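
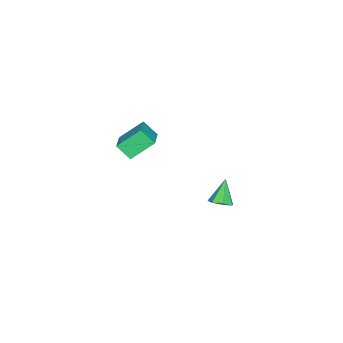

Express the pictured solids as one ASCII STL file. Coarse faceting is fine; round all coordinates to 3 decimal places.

solid 
facet normal 0.643 0.176 -0.745
outer loop
vertex 4.394 3.401 -1.414
vertex 4.01 3.567 -1.706
vertex 4.306 3.833 -1.388
endloop
endfacet
facet normal 0.432 0.034 0.901
outer loop
vertex 4.394 3.401 -1.414
vertex 4.306 3.833 -1.388
vertex 3.31 3.373 -0.894
endloop
endfacet
facet normal 0.642 0.177 -0.746
outer loop
vertex 4.306 3.833 -1.388
vertex 4.01 3.567 -1.706
vertex 3.995 4.065 -1.601
endloop
endfacet
facet normal 0.032 0.699 0.715
outer loop
vertex 4.306 3.833 -1.388
vertex 3.995 4.065 -1.601
vertex 3.31 3.373 -0.894
endloop
endfacet
facet normal 0.643 0.176 -0.745
outer loop
vertex 3.995 4.065 -1.601
vertex 4.01 3.567 -1.706
vertex 3.696 3.922 -1.893
endloop
endfacet
facet normal -0.580 0.787 0.209
outer loop
vertex 3.995 4.065 -1.601
vertex 3.696 3.922 -1.893
vertex 3.31 3.373 -0.894
endloop
endfacet
facet normal 0.643 0.177 -0.745
outer loop
vertex 3.696 3.922 -1.893
vertex 4.01 3.567 -1.706
vertex 3.633 3.511 -2.045
endloop
endfacet
facet normal -0.943 0.232 -0.237
outer loop
vertex 3.696 3.922 -1.893
vertex 3.633 3.511 -2.045
vertex 3.31 3.373 -0.894
endloop
endfacet
facet normal 0.643 0.177 -0.745
outer loop
vertex 3.633 3.511 -2.045
vertex 4.01 3.567 -1.706
vertex 3.855 3.142 -1.941
endloop
endfacet
facet normal -0.783 -0.552 -0.286
outer loop
vertex 3.633 3.511 -2.045
vertex 3.855 3.142 -1.941
vertex 3.31 3.373 -0.894
endloop
endfacet
facet normal 0.643 0.177 -0.745
outer loop
vertex 3.855 3.142 -1.941
vertex 4.01 3.567 -1.706
vertex 4.193 3.093 -1.661
endloop
endfacet
facet normal -0.222 -0.970 0.098
outer loop
vertex 3.855 3.142 -1.941
vertex 4.193 3.093 -1.661
vertex 3.31 3.373 -0.894
endloop
endfacet
facet normal 0.643 0.178 -0.745
outer loop
vertex 4.193 3.093 -1.661
vertex 4.01 3.567 -1.706
vertex 4.394 3.401 -1.414
endloop
endfacet
facet normal 0.319 -0.711 0.627
outer loop
vertex 4.193 3.093 -1.661
vertex 4.394 3.401 -1.414
vertex 3.31 3.373 -0.894
endloop
endfacet
facet normal -0.520 0.555 0.649
outer loop
vertex 0.912 -1.851 -2.182
vertex 1.704 -1.486 -1.859
vertex 0.858 -1.212 -2.771
endloop
endfacet
facet normal -0.851 -0.393 -0.348
outer loop
vertex 1.556 -1.954 -3.641
vertex 0.912 -1.851 -2.182
vertex 0.858 -1.212 -2.771
endloop
endfacet
facet normal -0.521 0.554 0.650
outer loop
vertex 0.858 -1.212 -2.771
vertex 1.704 -1.486 -1.859
vertex 1.65 -0.847 -2.447
endloop
endfacet
facet normal -0.062 0.734 -0.676
outer loop
vertex 1.65 -0.847 -2.447
vertex 1.556 -1.954 -3.641
vertex 0.858 -1.212 -2.771
endloop
endfacet
facet normal 0.063 -0.734 0.676
outer loop
vertex 0.912 -1.851 -2.182
vertex 2.402 -2.228 -2.729
vertex 1.704 -1.486 -1.859
endloop
endfacet
facet normal -0.851 -0.392 -0.348
outer loop
vertex 1.61 -2.593 -3.053
vertex 0.912 -1.851 -2.182
vertex 1.556 -1.954 -3.641
endloop
endfacet
facet normal 0.062 -0.735 0.676
outer loop
vertex 1.61 -2.593 -3.053
vertex 2.402 -2.228 -2.729
vertex 0.912 -1.851 -2.182
endloop
endfacet
facet normal 0.851 0.392 0.348
outer loop
vertex 1.704 -1.486 -1.859
vertex 2.402 -2.228 -2.729
vertex 1.65 -0.847 -2.447
endloop
endfacet
facet normal -0.063 0.734 -0.676
outer loop
vertex 2.348 -1.589 -3.318
vertex 1.556 -1.954 -3.641
vertex 1.65 -0.847 -2.447
endloop
endfacet
facet normal 0.851 0.393 0.348
outer loop
vertex 1.65 -0.847 -2.447
vertex 2.402 -2.228 -2.729
vertex 2.348 -1.589 -3.318
endloop
endfacet
facet normal 0.520 -0.554 -0.650
outer loop
vertex 2.348 -1.589 -3.318
vertex 1.61 -2.593 -3.053
vertex 1.556 -1.954 -3.641
endloop
endfacet
facet normal 0.521 -0.554 -0.649
outer loop
vertex 2.402 -2.228 -2.729
vertex 1.61 -2.593 -3.053
vertex 2.348 -1.589 -3.318
endloop
endfacet

endsolid


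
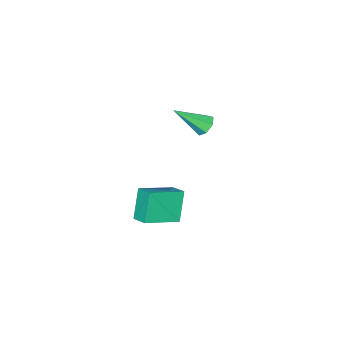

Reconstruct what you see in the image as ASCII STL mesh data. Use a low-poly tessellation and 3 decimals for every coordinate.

solid 
facet normal -0.460 -0.223 0.859
outer loop
vertex 4.487 0.435 0.709
vertex 2.853 1.066 -0.002
vertex 4.312 -0.352 0.411
endloop
endfacet
facet normal 0.864 -0.335 0.376
outer loop
vertex 5.067 0.014 -0.998
vertex 4.487 0.435 0.709
vertex 4.312 -0.352 0.411
endloop
endfacet
facet normal -0.460 -0.223 0.859
outer loop
vertex 4.312 -0.352 0.411
vertex 2.853 1.066 -0.002
vertex 2.679 0.278 -0.3
endloop
endfacet
facet normal -0.203 -0.916 -0.346
outer loop
vertex 2.679 0.278 -0.3
vertex 5.067 0.014 -0.998
vertex 4.312 -0.352 0.411
endloop
endfacet
facet normal 0.203 0.916 0.347
outer loop
vertex 4.487 0.435 0.709
vertex 3.608 1.432 -1.411
vertex 2.853 1.066 -0.002
endloop
endfacet
facet normal 0.865 -0.333 0.376
outer loop
vertex 5.241 0.802 -0.7
vertex 4.487 0.435 0.709
vertex 5.067 0.014 -0.998
endloop
endfacet
facet normal 0.202 0.916 0.347
outer loop
vertex 5.241 0.802 -0.7
vertex 3.608 1.432 -1.411
vertex 4.487 0.435 0.709
endloop
endfacet
facet normal -0.864 0.333 -0.377
outer loop
vertex 2.853 1.066 -0.002
vertex 3.608 1.432 -1.411
vertex 2.679 0.278 -0.3
endloop
endfacet
facet normal -0.203 -0.916 -0.347
outer loop
vertex 3.433 0.645 -1.709
vertex 5.067 0.014 -0.998
vertex 2.679 0.278 -0.3
endloop
endfacet
facet normal -0.864 0.334 -0.375
outer loop
vertex 2.679 0.278 -0.3
vertex 3.608 1.432 -1.411
vertex 3.433 0.645 -1.709
endloop
endfacet
facet normal 0.460 0.223 -0.859
outer loop
vertex 3.433 0.645 -1.709
vertex 5.241 0.802 -0.7
vertex 5.067 0.014 -0.998
endloop
endfacet
facet normal 0.460 0.223 -0.859
outer loop
vertex 3.608 1.432 -1.411
vertex 5.241 0.802 -0.7
vertex 3.433 0.645 -1.709
endloop
endfacet
facet normal -0.549 0.545 -0.634
outer loop
vertex -1.389 -1.123 0.098
vertex -1.84 -1.564 0.109
vertex -1.772 -1.061 0.483
endloop
endfacet
facet normal 0.592 0.643 0.486
outer loop
vertex -1.389 -1.123 0.098
vertex -1.772 -1.061 0.483
vertex -0.78 -2.616 1.331
endloop
endfacet
facet normal -0.549 0.545 -0.634
outer loop
vertex -1.772 -1.061 0.483
vertex -1.84 -1.564 0.109
vertex -2.206 -1.377 0.587
endloop
endfacet
facet normal -0.097 0.428 0.898
outer loop
vertex -1.772 -1.061 0.483
vertex -2.206 -1.377 0.587
vertex -0.78 -2.616 1.331
endloop
endfacet
facet normal -0.549 0.545 -0.634
outer loop
vertex -2.206 -1.377 0.587
vertex -1.84 -1.564 0.109
vertex -2.364 -1.834 0.331
endloop
endfacet
facet normal -0.597 -0.225 0.770
outer loop
vertex -2.206 -1.377 0.587
vertex -2.364 -1.834 0.331
vertex -0.78 -2.616 1.331
endloop
endfacet
facet normal -0.549 0.545 -0.634
outer loop
vertex -2.364 -1.834 0.331
vertex -1.84 -1.564 0.109
vertex -2.127 -2.087 -0.092
endloop
endfacet
facet normal -0.531 -0.825 0.196
outer loop
vertex -2.364 -1.834 0.331
vertex -2.127 -2.087 -0.092
vertex -0.78 -2.616 1.331
endloop
endfacet
facet normal -0.550 0.545 -0.633
outer loop
vertex -2.127 -2.087 -0.092
vertex -1.84 -1.564 0.109
vertex -1.674 -1.946 -0.364
endloop
endfacet
facet normal 0.052 -0.919 -0.391
outer loop
vertex -2.127 -2.087 -0.092
vertex -1.674 -1.946 -0.364
vertex -0.78 -2.616 1.331
endloop
endfacet
facet normal -0.549 0.545 -0.633
outer loop
vertex -1.674 -1.946 -0.364
vertex -1.84 -1.564 0.109
vertex -1.346 -1.517 -0.279
endloop
endfacet
facet normal 0.713 -0.436 -0.549
outer loop
vertex -1.674 -1.946 -0.364
vertex -1.346 -1.517 -0.279
vertex -0.78 -2.616 1.331
endloop
endfacet
facet normal -0.549 0.546 -0.633
outer loop
vertex -1.346 -1.517 -0.279
vertex -1.84 -1.564 0.109
vertex -1.389 -1.123 0.098
endloop
endfacet
facet normal 0.953 0.257 -0.160
outer loop
vertex -1.346 -1.517 -0.279
vertex -1.389 -1.123 0.098
vertex -0.78 -2.616 1.331
endloop
endfacet

endsolid


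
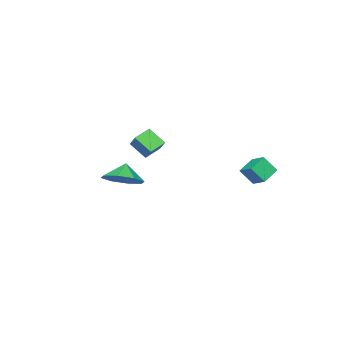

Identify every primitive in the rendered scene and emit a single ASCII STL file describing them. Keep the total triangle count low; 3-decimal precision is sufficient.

solid 
facet normal -0.363 0.498 -0.787
outer loop
vertex -1.759 3.095 -3.343
vertex -1.572 3.936 -2.897
vertex -0.792 3.112 -3.778
endloop
endfacet
facet normal -0.192 -0.867 -0.460
outer loop
vertex -0.408 2.584 -2.943
vertex -1.759 3.095 -3.343
vertex -0.792 3.112 -3.778
endloop
endfacet
facet normal -0.363 0.498 -0.787
outer loop
vertex -0.792 3.112 -3.778
vertex -1.572 3.936 -2.897
vertex -0.606 3.953 -3.332
endloop
endfacet
facet normal 0.912 0.016 -0.410
outer loop
vertex -0.606 3.953 -3.332
vertex -0.408 2.584 -2.943
vertex -0.792 3.112 -3.778
endloop
endfacet
facet normal -0.912 -0.015 0.410
outer loop
vertex -1.759 3.095 -3.343
vertex -1.188 3.408 -2.062
vertex -1.572 3.936 -2.897
endloop
endfacet
facet normal -0.192 -0.867 -0.460
outer loop
vertex -1.374 2.567 -2.508
vertex -1.759 3.095 -3.343
vertex -0.408 2.584 -2.943
endloop
endfacet
facet normal -0.912 -0.016 0.410
outer loop
vertex -1.374 2.567 -2.508
vertex -1.188 3.408 -2.062
vertex -1.759 3.095 -3.343
endloop
endfacet
facet normal 0.192 0.867 0.460
outer loop
vertex -1.572 3.936 -2.897
vertex -1.188 3.408 -2.062
vertex -0.606 3.953 -3.332
endloop
endfacet
facet normal 0.912 0.015 -0.411
outer loop
vertex -0.221 3.425 -2.497
vertex -0.408 2.584 -2.943
vertex -0.606 3.953 -3.332
endloop
endfacet
facet normal 0.192 0.867 0.460
outer loop
vertex -0.606 3.953 -3.332
vertex -1.188 3.408 -2.062
vertex -0.221 3.425 -2.497
endloop
endfacet
facet normal 0.363 -0.498 0.787
outer loop
vertex -0.221 3.425 -2.497
vertex -1.374 2.567 -2.508
vertex -0.408 2.584 -2.943
endloop
endfacet
facet normal 0.363 -0.498 0.788
outer loop
vertex -1.188 3.408 -2.062
vertex -1.374 2.567 -2.508
vertex -0.221 3.425 -2.497
endloop
endfacet
facet normal 0.526 0.256 -0.811
outer loop
vertex 3.946 -1.269 -2.947
vertex 3.161 -1.658 -3.578
vertex 3.378 -0.698 -3.135
endloop
endfacet
facet normal -0.005 0.308 0.951
outer loop
vertex 3.946 -1.269 -2.947
vertex 3.378 -0.698 -3.135
vertex 2.619 -1.922 -2.742
endloop
endfacet
facet normal 0.525 0.256 -0.812
outer loop
vertex 3.378 -0.698 -3.135
vertex 3.161 -1.658 -3.578
vertex 2.683 -0.69 -3.582
endloop
endfacet
facet normal -0.459 0.517 0.723
outer loop
vertex 3.378 -0.698 -3.135
vertex 2.683 -0.69 -3.582
vertex 2.619 -1.922 -2.742
endloop
endfacet
facet normal 0.525 0.256 -0.811
outer loop
vertex 2.683 -0.69 -3.582
vertex 3.161 -1.658 -3.578
vertex 2.268 -1.249 -4.027
endloop
endfacet
facet normal -0.859 0.318 0.401
outer loop
vertex 2.683 -0.69 -3.582
vertex 2.268 -1.249 -4.027
vertex 2.619 -1.922 -2.742
endloop
endfacet
facet normal 0.525 0.256 -0.812
outer loop
vertex 2.268 -1.249 -4.027
vertex 3.161 -1.658 -3.578
vertex 2.376 -2.048 -4.209
endloop
endfacet
facet normal -0.970 -0.171 0.175
outer loop
vertex 2.268 -1.249 -4.027
vertex 2.376 -2.048 -4.209
vertex 2.619 -1.922 -2.742
endloop
endfacet
facet normal 0.526 0.255 -0.812
outer loop
vertex 2.376 -2.048 -4.209
vertex 3.161 -1.658 -3.578
vertex 2.943 -2.619 -4.021
endloop
endfacet
facet normal -0.727 -0.663 0.177
outer loop
vertex 2.376 -2.048 -4.209
vertex 2.943 -2.619 -4.021
vertex 2.619 -1.922 -2.742
endloop
endfacet
facet normal 0.525 0.255 -0.812
outer loop
vertex 2.943 -2.619 -4.021
vertex 3.161 -1.658 -3.578
vertex 3.638 -2.627 -3.574
endloop
endfacet
facet normal -0.272 -0.872 0.407
outer loop
vertex 2.943 -2.619 -4.021
vertex 3.638 -2.627 -3.574
vertex 2.619 -1.922 -2.742
endloop
endfacet
facet normal 0.526 0.255 -0.811
outer loop
vertex 3.638 -2.627 -3.574
vertex 3.161 -1.658 -3.578
vertex 4.053 -2.068 -3.129
endloop
endfacet
facet normal 0.128 -0.674 0.728
outer loop
vertex 3.638 -2.627 -3.574
vertex 4.053 -2.068 -3.129
vertex 2.619 -1.922 -2.742
endloop
endfacet
facet normal 0.526 0.255 -0.811
outer loop
vertex 4.053 -2.068 -3.129
vertex 3.161 -1.658 -3.578
vertex 3.946 -1.269 -2.947
endloop
endfacet
facet normal 0.238 -0.185 0.953
outer loop
vertex 4.053 -2.068 -3.129
vertex 3.946 -1.269 -2.947
vertex 2.619 -1.922 -2.742
endloop
endfacet
facet normal -0.899 0.168 0.405
outer loop
vertex -0.33 -3.072 -1.642
vertex -0.514 -2.198 -2.412
vertex -0.838 -3.879 -2.435
endloop
endfacet
facet normal 0.156 -0.741 0.654
outer loop
vertex 0.034 -4.042 -2.828
vertex -0.33 -3.072 -1.642
vertex -0.838 -3.879 -2.435
endloop
endfacet
facet normal -0.899 0.168 0.405
outer loop
vertex -0.838 -3.879 -2.435
vertex -0.514 -2.198 -2.412
vertex -1.022 -3.004 -3.206
endloop
endfacet
facet normal -0.410 -0.650 -0.640
outer loop
vertex -1.022 -3.004 -3.206
vertex 0.034 -4.042 -2.828
vertex -0.838 -3.879 -2.435
endloop
endfacet
facet normal 0.410 0.650 0.640
outer loop
vertex -0.33 -3.072 -1.642
vertex 0.358 -2.361 -2.805
vertex -0.514 -2.198 -2.412
endloop
endfacet
facet normal 0.154 -0.741 0.653
outer loop
vertex 0.542 -3.236 -2.034
vertex -0.33 -3.072 -1.642
vertex 0.034 -4.042 -2.828
endloop
endfacet
facet normal 0.410 0.650 0.640
outer loop
vertex 0.542 -3.236 -2.034
vertex 0.358 -2.361 -2.805
vertex -0.33 -3.072 -1.642
endloop
endfacet
facet normal -0.156 0.741 -0.653
outer loop
vertex -0.514 -2.198 -2.412
vertex 0.358 -2.361 -2.805
vertex -1.022 -3.004 -3.206
endloop
endfacet
facet normal -0.410 -0.650 -0.640
outer loop
vertex -0.15 -3.168 -3.598
vertex 0.034 -4.042 -2.828
vertex -1.022 -3.004 -3.206
endloop
endfacet
facet normal -0.155 0.740 -0.654
outer loop
vertex -1.022 -3.004 -3.206
vertex 0.358 -2.361 -2.805
vertex -0.15 -3.168 -3.598
endloop
endfacet
facet normal 0.899 -0.168 -0.405
outer loop
vertex -0.15 -3.168 -3.598
vertex 0.542 -3.236 -2.034
vertex 0.034 -4.042 -2.828
endloop
endfacet
facet normal 0.899 -0.168 -0.405
outer loop
vertex 0.358 -2.361 -2.805
vertex 0.542 -3.236 -2.034
vertex -0.15 -3.168 -3.598
endloop
endfacet

endsolid


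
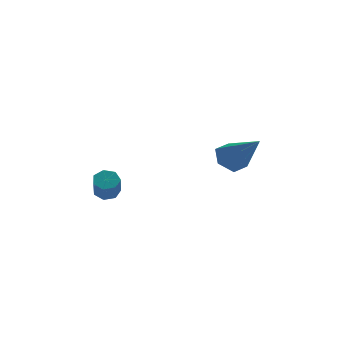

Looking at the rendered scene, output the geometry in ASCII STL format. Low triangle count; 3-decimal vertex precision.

solid 
facet normal -0.553 0.503 -0.664
outer loop
vertex 1.753 2.04 0.586
vertex 1.126 1.98 1.063
vertex 1.613 2.599 1.126
endloop
endfacet
facet normal 0.946 0.314 -0.080
outer loop
vertex 1.753 2.04 0.586
vertex 1.613 2.599 1.126
vertex 2.274 0.94 2.437
endloop
endfacet
facet normal -0.553 0.503 -0.664
outer loop
vertex 1.613 2.599 1.126
vertex 1.126 1.98 1.063
vertex 0.986 2.539 1.603
endloop
endfacet
facet normal 0.414 0.660 0.627
outer loop
vertex 1.613 2.599 1.126
vertex 0.986 2.539 1.603
vertex 2.274 0.94 2.437
endloop
endfacet
facet normal -0.555 0.502 -0.664
outer loop
vertex 0.986 2.539 1.603
vertex 1.126 1.98 1.063
vertex 0.5 1.919 1.54
endloop
endfacet
facet normal -0.359 0.188 0.914
outer loop
vertex 0.986 2.539 1.603
vertex 0.5 1.919 1.54
vertex 2.274 0.94 2.437
endloop
endfacet
facet normal -0.555 0.502 -0.664
outer loop
vertex 0.5 1.919 1.54
vertex 1.126 1.98 1.063
vertex 0.64 1.36 1.0
endloop
endfacet
facet normal -0.598 -0.629 0.496
outer loop
vertex 0.5 1.919 1.54
vertex 0.64 1.36 1.0
vertex 2.274 0.94 2.437
endloop
endfacet
facet normal -0.554 0.502 -0.664
outer loop
vertex 0.64 1.36 1.0
vertex 1.126 1.98 1.063
vertex 1.267 1.421 0.523
endloop
endfacet
facet normal -0.065 -0.975 -0.211
outer loop
vertex 0.64 1.36 1.0
vertex 1.267 1.421 0.523
vertex 2.274 0.94 2.437
endloop
endfacet
facet normal -0.554 0.502 -0.664
outer loop
vertex 1.267 1.421 0.523
vertex 1.126 1.98 1.063
vertex 1.753 2.04 0.586
endloop
endfacet
facet normal 0.706 -0.504 -0.498
outer loop
vertex 1.267 1.421 0.523
vertex 1.753 2.04 0.586
vertex 2.274 0.94 2.437
endloop
endfacet
facet normal -0.067 0.612 -0.788
outer loop
vertex -3.476 2.208 -0.591
vertex -3.789 1.829 -0.859
vertex -3.956 2.244 -0.522
endloop
endfacet
facet normal 0.145 0.788 0.599
outer loop
vertex -3.476 2.208 -0.591
vertex -3.956 2.244 -0.522
vertex -3.399 1.511 0.307
endloop
endfacet
facet normal 0.144 0.787 0.600
outer loop
vertex -3.399 1.511 0.307
vertex -3.956 2.244 -0.522
vertex -3.879 1.546 0.376
endloop
endfacet
facet normal 0.069 -0.612 0.788
outer loop
vertex -3.399 1.511 0.307
vertex -3.879 1.546 0.376
vertex -3.711 1.131 0.039
endloop
endfacet
facet normal -0.068 0.612 -0.788
outer loop
vertex -3.956 2.244 -0.522
vertex -3.789 1.829 -0.859
vertex -4.31 1.967 -0.707
endloop
endfacet
facet normal -0.682 0.548 0.484
outer loop
vertex -3.956 2.244 -0.522
vertex -4.31 1.967 -0.707
vertex -3.879 1.546 0.376
endloop
endfacet
facet normal -0.683 0.547 0.484
outer loop
vertex -3.879 1.546 0.376
vertex -4.31 1.967 -0.707
vertex -4.232 1.269 0.191
endloop
endfacet
facet normal 0.068 -0.612 0.788
outer loop
vertex -3.879 1.546 0.376
vertex -4.232 1.269 0.191
vertex -3.711 1.131 0.039
endloop
endfacet
facet normal -0.068 0.612 -0.788
outer loop
vertex -4.31 1.967 -0.707
vertex -3.789 1.829 -0.859
vertex -4.271 1.586 -1.006
endloop
endfacet
facet normal -0.994 -0.105 0.005
outer loop
vertex -4.31 1.967 -0.707
vertex -4.271 1.586 -1.006
vertex -4.232 1.269 0.191
endloop
endfacet
facet normal -0.995 -0.103 0.005
outer loop
vertex -4.232 1.269 0.191
vertex -4.271 1.586 -1.006
vertex -4.194 0.888 -0.108
endloop
endfacet
facet normal 0.068 -0.612 0.788
outer loop
vertex -4.232 1.269 0.191
vertex -4.194 0.888 -0.108
vertex -3.711 1.131 0.039
endloop
endfacet
facet normal -0.069 0.612 -0.788
outer loop
vertex -4.271 1.586 -1.006
vertex -3.789 1.829 -0.859
vertex -3.869 1.388 -1.195
endloop
endfacet
facet normal -0.559 -0.677 -0.479
outer loop
vertex -4.271 1.586 -1.006
vertex -3.869 1.388 -1.195
vertex -4.194 0.888 -0.108
endloop
endfacet
facet normal -0.558 -0.678 -0.479
outer loop
vertex -4.194 0.888 -0.108
vertex -3.869 1.388 -1.195
vertex -3.792 0.69 -0.296
endloop
endfacet
facet normal 0.068 -0.611 0.788
outer loop
vertex -4.194 0.888 -0.108
vertex -3.792 0.69 -0.296
vertex -3.711 1.131 0.039
endloop
endfacet
facet normal -0.067 0.612 -0.788
outer loop
vertex -3.869 1.388 -1.195
vertex -3.789 1.829 -0.859
vertex -3.407 1.522 -1.13
endloop
endfacet
facet normal 0.299 -0.741 -0.601
outer loop
vertex -3.869 1.388 -1.195
vertex -3.407 1.522 -1.13
vertex -3.792 0.69 -0.296
endloop
endfacet
facet normal 0.298 -0.741 -0.602
outer loop
vertex -3.792 0.69 -0.296
vertex -3.407 1.522 -1.13
vertex -3.329 0.824 -0.232
endloop
endfacet
facet normal 0.068 -0.611 0.788
outer loop
vertex -3.792 0.69 -0.296
vertex -3.329 0.824 -0.232
vertex -3.711 1.131 0.039
endloop
endfacet
facet normal -0.068 0.611 -0.788
outer loop
vertex -3.407 1.522 -1.13
vertex -3.789 1.829 -0.859
vertex -3.232 1.887 -0.862
endloop
endfacet
facet normal 0.930 -0.246 -0.272
outer loop
vertex -3.407 1.522 -1.13
vertex -3.232 1.887 -0.862
vertex -3.329 0.824 -0.232
endloop
endfacet
facet normal 0.930 -0.246 -0.272
outer loop
vertex -3.329 0.824 -0.232
vertex -3.232 1.887 -0.862
vertex -3.154 1.189 0.037
endloop
endfacet
facet normal 0.067 -0.612 0.788
outer loop
vertex -3.329 0.824 -0.232
vertex -3.154 1.189 0.037
vertex -3.711 1.131 0.039
endloop
endfacet
facet normal -0.068 0.613 -0.787
outer loop
vertex -3.232 1.887 -0.862
vertex -3.789 1.829 -0.859
vertex -3.476 2.208 -0.591
endloop
endfacet
facet normal 0.862 0.434 0.262
outer loop
vertex -3.232 1.887 -0.862
vertex -3.476 2.208 -0.591
vertex -3.154 1.189 0.037
endloop
endfacet
facet normal 0.861 0.434 0.263
outer loop
vertex -3.154 1.189 0.037
vertex -3.476 2.208 -0.591
vertex -3.399 1.511 0.307
endloop
endfacet
facet normal 0.066 -0.611 0.789
outer loop
vertex -3.154 1.189 0.037
vertex -3.399 1.511 0.307
vertex -3.711 1.131 0.039
endloop
endfacet

endsolid


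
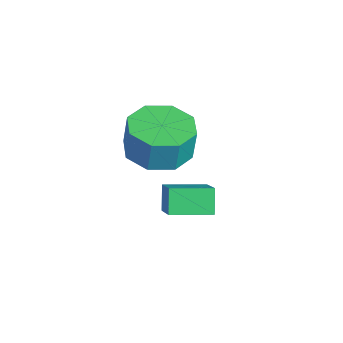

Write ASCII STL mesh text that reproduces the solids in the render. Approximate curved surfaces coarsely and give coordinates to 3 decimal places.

solid 
facet normal -0.591 0.239 0.771
outer loop
vertex 1.207 -4.415 -1.123
vertex 1.513 -3.261 -1.247
vertex 0.25 -4.246 -1.909
endloop
endfacet
facet normal -0.254 -0.962 0.103
outer loop
vertex 0.727 -4.439 -2.533
vertex 1.207 -4.415 -1.123
vertex 0.25 -4.246 -1.909
endloop
endfacet
facet normal -0.590 0.238 0.771
outer loop
vertex 0.25 -4.246 -1.909
vertex 1.513 -3.261 -1.247
vertex 0.555 -3.092 -2.032
endloop
endfacet
facet normal -0.766 0.136 -0.628
outer loop
vertex 0.555 -3.092 -2.032
vertex 0.727 -4.439 -2.533
vertex 0.25 -4.246 -1.909
endloop
endfacet
facet normal 0.766 -0.136 0.628
outer loop
vertex 1.207 -4.415 -1.123
vertex 1.99 -3.454 -1.871
vertex 1.513 -3.261 -1.247
endloop
endfacet
facet normal -0.254 -0.962 0.103
outer loop
vertex 1.685 -4.608 -1.748
vertex 1.207 -4.415 -1.123
vertex 0.727 -4.439 -2.533
endloop
endfacet
facet normal 0.766 -0.136 0.628
outer loop
vertex 1.685 -4.608 -1.748
vertex 1.99 -3.454 -1.871
vertex 1.207 -4.415 -1.123
endloop
endfacet
facet normal 0.254 0.962 -0.103
outer loop
vertex 1.513 -3.261 -1.247
vertex 1.99 -3.454 -1.871
vertex 0.555 -3.092 -2.032
endloop
endfacet
facet normal -0.766 0.136 -0.628
outer loop
vertex 1.033 -3.285 -2.657
vertex 0.727 -4.439 -2.533
vertex 0.555 -3.092 -2.032
endloop
endfacet
facet normal 0.254 0.962 -0.103
outer loop
vertex 0.555 -3.092 -2.032
vertex 1.99 -3.454 -1.871
vertex 1.033 -3.285 -2.657
endloop
endfacet
facet normal 0.590 -0.239 -0.771
outer loop
vertex 1.033 -3.285 -2.657
vertex 1.685 -4.608 -1.748
vertex 0.727 -4.439 -2.533
endloop
endfacet
facet normal 0.591 -0.238 -0.771
outer loop
vertex 1.99 -3.454 -1.871
vertex 1.685 -4.608 -1.748
vertex 1.033 -3.285 -2.657
endloop
endfacet
facet normal -0.069 -0.087 -0.994
outer loop
vertex -0.529 -3.577 -2.196
vertex -1.507 -3.707 -2.117
vertex -0.912 -2.924 -2.227
endloop
endfacet
facet normal 0.860 0.500 -0.103
outer loop
vertex -0.529 -3.577 -2.196
vertex -0.912 -2.924 -2.227
vertex -0.455 -3.482 -1.122
endloop
endfacet
facet normal 0.860 0.499 -0.104
outer loop
vertex -0.455 -3.482 -1.122
vertex -0.912 -2.924 -2.227
vertex -0.838 -2.829 -1.154
endloop
endfacet
facet normal 0.068 0.089 0.994
outer loop
vertex -0.455 -3.482 -1.122
vertex -0.838 -2.829 -1.154
vertex -1.433 -3.613 -1.043
endloop
endfacet
facet normal -0.068 -0.088 -0.994
outer loop
vertex -0.912 -2.924 -2.227
vertex -1.507 -3.707 -2.117
vertex -1.644 -2.73 -2.194
endloop
endfacet
facet normal 0.251 0.963 -0.103
outer loop
vertex -0.912 -2.924 -2.227
vertex -1.644 -2.73 -2.194
vertex -0.838 -2.829 -1.154
endloop
endfacet
facet normal 0.250 0.963 -0.102
outer loop
vertex -0.838 -2.829 -1.154
vertex -1.644 -2.73 -2.194
vertex -1.57 -2.635 -1.12
endloop
endfacet
facet normal 0.069 0.088 0.994
outer loop
vertex -0.838 -2.829 -1.154
vertex -1.57 -2.635 -1.12
vertex -1.433 -3.613 -1.043
endloop
endfacet
facet normal -0.069 -0.088 -0.994
outer loop
vertex -1.644 -2.73 -2.194
vertex -1.507 -3.707 -2.117
vertex -2.296 -3.109 -2.115
endloop
endfacet
facet normal -0.506 0.862 -0.041
outer loop
vertex -1.644 -2.73 -2.194
vertex -2.296 -3.109 -2.115
vertex -1.57 -2.635 -1.12
endloop
endfacet
facet normal -0.506 0.861 -0.041
outer loop
vertex -1.57 -2.635 -1.12
vertex -2.296 -3.109 -2.115
vertex -2.221 -3.014 -1.042
endloop
endfacet
facet normal 0.068 0.088 0.994
outer loop
vertex -1.57 -2.635 -1.12
vertex -2.221 -3.014 -1.042
vertex -1.433 -3.613 -1.043
endloop
endfacet
facet normal -0.069 -0.087 -0.994
outer loop
vertex -2.296 -3.109 -2.115
vertex -1.507 -3.707 -2.117
vertex -2.485 -3.838 -2.038
endloop
endfacet
facet normal -0.966 0.255 0.045
outer loop
vertex -2.296 -3.109 -2.115
vertex -2.485 -3.838 -2.038
vertex -2.221 -3.014 -1.042
endloop
endfacet
facet normal -0.966 0.256 0.044
outer loop
vertex -2.221 -3.014 -1.042
vertex -2.485 -3.838 -2.038
vertex -2.411 -3.743 -0.964
endloop
endfacet
facet normal 0.069 0.088 0.994
outer loop
vertex -2.221 -3.014 -1.042
vertex -2.411 -3.743 -0.964
vertex -1.433 -3.613 -1.043
endloop
endfacet
facet normal -0.068 -0.089 -0.994
outer loop
vertex -2.485 -3.838 -2.038
vertex -1.507 -3.707 -2.117
vertex -2.102 -4.491 -2.006
endloop
endfacet
facet normal -0.860 -0.499 0.103
outer loop
vertex -2.485 -3.838 -2.038
vertex -2.102 -4.491 -2.006
vertex -2.411 -3.743 -0.964
endloop
endfacet
facet normal -0.860 -0.500 0.104
outer loop
vertex -2.411 -3.743 -0.964
vertex -2.102 -4.491 -2.006
vertex -2.028 -4.396 -0.933
endloop
endfacet
facet normal 0.069 0.087 0.994
outer loop
vertex -2.411 -3.743 -0.964
vertex -2.028 -4.396 -0.933
vertex -1.433 -3.613 -1.043
endloop
endfacet
facet normal -0.069 -0.088 -0.994
outer loop
vertex -2.102 -4.491 -2.006
vertex -1.507 -3.707 -2.117
vertex -1.37 -4.685 -2.04
endloop
endfacet
facet normal -0.250 -0.963 0.103
outer loop
vertex -2.102 -4.491 -2.006
vertex -1.37 -4.685 -2.04
vertex -2.028 -4.396 -0.933
endloop
endfacet
facet normal -0.251 -0.963 0.102
outer loop
vertex -2.028 -4.396 -0.933
vertex -1.37 -4.685 -2.04
vertex -1.296 -4.59 -0.966
endloop
endfacet
facet normal 0.068 0.088 0.994
outer loop
vertex -2.028 -4.396 -0.933
vertex -1.296 -4.59 -0.966
vertex -1.433 -3.613 -1.043
endloop
endfacet
facet normal -0.068 -0.088 -0.994
outer loop
vertex -1.37 -4.685 -2.04
vertex -1.507 -3.707 -2.117
vertex -0.719 -4.306 -2.118
endloop
endfacet
facet normal 0.506 -0.861 0.041
outer loop
vertex -1.37 -4.685 -2.04
vertex -0.719 -4.306 -2.118
vertex -1.296 -4.59 -0.966
endloop
endfacet
facet normal 0.506 -0.862 0.041
outer loop
vertex -1.296 -4.59 -0.966
vertex -0.719 -4.306 -2.118
vertex -0.644 -4.211 -1.045
endloop
endfacet
facet normal 0.069 0.088 0.994
outer loop
vertex -1.296 -4.59 -0.966
vertex -0.644 -4.211 -1.045
vertex -1.433 -3.613 -1.043
endloop
endfacet
facet normal -0.069 -0.088 -0.994
outer loop
vertex -0.719 -4.306 -2.118
vertex -1.507 -3.707 -2.117
vertex -0.529 -3.577 -2.196
endloop
endfacet
facet normal 0.966 -0.256 -0.045
outer loop
vertex -0.719 -4.306 -2.118
vertex -0.529 -3.577 -2.196
vertex -0.644 -4.211 -1.045
endloop
endfacet
facet normal 0.966 -0.255 -0.044
outer loop
vertex -0.644 -4.211 -1.045
vertex -0.529 -3.577 -2.196
vertex -0.455 -3.482 -1.122
endloop
endfacet
facet normal 0.069 0.087 0.994
outer loop
vertex -0.644 -4.211 -1.045
vertex -0.455 -3.482 -1.122
vertex -1.433 -3.613 -1.043
endloop
endfacet

endsolid


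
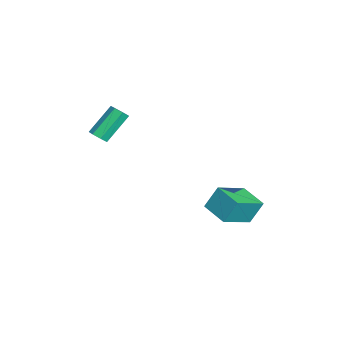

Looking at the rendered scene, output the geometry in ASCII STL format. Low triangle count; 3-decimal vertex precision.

solid 
facet normal -0.848 -0.502 0.173
outer loop
vertex -0.422 1.123 1.405
vertex -1.408 2.483 0.516
vertex -0.279 0.496 0.287
endloop
endfacet
facet normal 0.518 -0.716 0.468
outer loop
vertex 0.908 1.197 0.044
vertex -0.422 1.123 1.405
vertex -0.279 0.496 0.287
endloop
endfacet
facet normal -0.848 -0.502 0.173
outer loop
vertex -0.279 0.496 0.287
vertex -1.408 2.483 0.516
vertex -1.265 1.855 -0.602
endloop
endfacet
facet normal 0.110 -0.487 -0.866
outer loop
vertex -1.265 1.855 -0.602
vertex 0.908 1.197 0.044
vertex -0.279 0.496 0.287
endloop
endfacet
facet normal -0.110 0.487 0.867
outer loop
vertex -0.422 1.123 1.405
vertex -0.221 3.184 0.273
vertex -1.408 2.483 0.516
endloop
endfacet
facet normal 0.519 -0.715 0.468
outer loop
vertex 0.765 1.825 1.162
vertex -0.422 1.123 1.405
vertex 0.908 1.197 0.044
endloop
endfacet
facet normal -0.110 0.487 0.867
outer loop
vertex 0.765 1.825 1.162
vertex -0.221 3.184 0.273
vertex -0.422 1.123 1.405
endloop
endfacet
facet normal -0.518 0.716 -0.468
outer loop
vertex -1.408 2.483 0.516
vertex -0.221 3.184 0.273
vertex -1.265 1.855 -0.602
endloop
endfacet
facet normal 0.110 -0.487 -0.867
outer loop
vertex -0.078 2.557 -0.845
vertex 0.908 1.197 0.044
vertex -1.265 1.855 -0.602
endloop
endfacet
facet normal -0.519 0.716 -0.468
outer loop
vertex -1.265 1.855 -0.602
vertex -0.221 3.184 0.273
vertex -0.078 2.557 -0.845
endloop
endfacet
facet normal 0.848 0.501 -0.173
outer loop
vertex -0.078 2.557 -0.845
vertex 0.765 1.825 1.162
vertex 0.908 1.197 0.044
endloop
endfacet
facet normal 0.848 0.502 -0.173
outer loop
vertex -0.221 3.184 0.273
vertex 0.765 1.825 1.162
vertex -0.078 2.557 -0.845
endloop
endfacet
facet normal 0.382 -0.611 -0.694
outer loop
vertex -2.903 -4.26 3.752
vertex -3.144 -3.988 3.38
vertex -2.669 -3.916 3.578
endloop
endfacet
facet normal 0.765 -0.212 0.608
outer loop
vertex -2.903 -4.26 3.752
vertex -2.669 -3.916 3.578
vertex -3.575 -3.184 4.972
endloop
endfacet
facet normal 0.765 -0.212 0.608
outer loop
vertex -3.575 -3.184 4.972
vertex -2.669 -3.916 3.578
vertex -3.341 -2.84 4.798
endloop
endfacet
facet normal -0.382 0.611 0.694
outer loop
vertex -3.575 -3.184 4.972
vertex -3.341 -2.84 4.798
vertex -3.816 -2.912 4.6
endloop
endfacet
facet normal 0.382 -0.611 -0.694
outer loop
vertex -2.669 -3.916 3.578
vertex -3.144 -3.988 3.38
vertex -2.792 -3.626 3.255
endloop
endfacet
facet normal 0.883 0.462 0.079
outer loop
vertex -2.669 -3.916 3.578
vertex -2.792 -3.626 3.255
vertex -3.341 -2.84 4.798
endloop
endfacet
facet normal 0.883 0.462 0.079
outer loop
vertex -3.341 -2.84 4.798
vertex -2.792 -3.626 3.255
vertex -3.464 -2.55 4.475
endloop
endfacet
facet normal -0.382 0.611 0.694
outer loop
vertex -3.341 -2.84 4.798
vertex -3.464 -2.55 4.475
vertex -3.816 -2.912 4.6
endloop
endfacet
facet normal 0.382 -0.611 -0.693
outer loop
vertex -2.792 -3.626 3.255
vertex -3.144 -3.988 3.38
vertex -3.18 -3.609 3.026
endloop
endfacet
facet normal 0.337 0.790 -0.512
outer loop
vertex -2.792 -3.626 3.255
vertex -3.18 -3.609 3.026
vertex -3.464 -2.55 4.475
endloop
endfacet
facet normal 0.337 0.790 -0.512
outer loop
vertex -3.464 -2.55 4.475
vertex -3.18 -3.609 3.026
vertex -3.852 -2.533 4.246
endloop
endfacet
facet normal -0.382 0.611 0.693
outer loop
vertex -3.464 -2.55 4.475
vertex -3.852 -2.533 4.246
vertex -3.816 -2.912 4.6
endloop
endfacet
facet normal 0.382 -0.611 -0.693
outer loop
vertex -3.18 -3.609 3.026
vertex -3.144 -3.988 3.38
vertex -3.542 -3.877 3.063
endloop
endfacet
facet normal -0.461 0.524 -0.716
outer loop
vertex -3.18 -3.609 3.026
vertex -3.542 -3.877 3.063
vertex -3.852 -2.533 4.246
endloop
endfacet
facet normal -0.462 0.524 -0.716
outer loop
vertex -3.852 -2.533 4.246
vertex -3.542 -3.877 3.063
vertex -4.213 -2.801 4.283
endloop
endfacet
facet normal -0.383 0.611 0.693
outer loop
vertex -3.852 -2.533 4.246
vertex -4.213 -2.801 4.283
vertex -3.816 -2.912 4.6
endloop
endfacet
facet normal 0.382 -0.612 -0.693
outer loop
vertex -3.542 -3.877 3.063
vertex -3.144 -3.988 3.38
vertex -3.603 -4.229 3.34
endloop
endfacet
facet normal -0.915 -0.140 -0.379
outer loop
vertex -3.542 -3.877 3.063
vertex -3.603 -4.229 3.34
vertex -4.213 -2.801 4.283
endloop
endfacet
facet normal -0.914 -0.138 -0.382
outer loop
vertex -4.213 -2.801 4.283
vertex -3.603 -4.229 3.34
vertex -4.275 -3.153 4.559
endloop
endfacet
facet normal -0.383 0.611 0.693
outer loop
vertex -4.213 -2.801 4.283
vertex -4.275 -3.153 4.559
vertex -3.816 -2.912 4.6
endloop
endfacet
facet normal 0.381 -0.611 -0.694
outer loop
vertex -3.603 -4.229 3.34
vertex -3.144 -3.988 3.38
vertex -3.319 -4.399 3.646
endloop
endfacet
facet normal -0.676 -0.696 0.241
outer loop
vertex -3.603 -4.229 3.34
vertex -3.319 -4.399 3.646
vertex -4.275 -3.153 4.559
endloop
endfacet
facet normal -0.677 -0.696 0.241
outer loop
vertex -4.275 -3.153 4.559
vertex -3.319 -4.399 3.646
vertex -3.991 -3.323 4.866
endloop
endfacet
facet normal -0.383 0.611 0.693
outer loop
vertex -4.275 -3.153 4.559
vertex -3.991 -3.323 4.866
vertex -3.816 -2.912 4.6
endloop
endfacet
facet normal 0.381 -0.611 -0.694
outer loop
vertex -3.319 -4.399 3.646
vertex -3.144 -3.988 3.38
vertex -2.903 -4.26 3.752
endloop
endfacet
facet normal 0.070 -0.729 0.681
outer loop
vertex -3.319 -4.399 3.646
vertex -2.903 -4.26 3.752
vertex -3.991 -3.323 4.866
endloop
endfacet
facet normal 0.070 -0.729 0.681
outer loop
vertex -3.991 -3.323 4.866
vertex -2.903 -4.26 3.752
vertex -3.575 -3.184 4.972
endloop
endfacet
facet normal -0.381 0.611 0.694
outer loop
vertex -3.991 -3.323 4.866
vertex -3.575 -3.184 4.972
vertex -3.816 -2.912 4.6
endloop
endfacet

endsolid


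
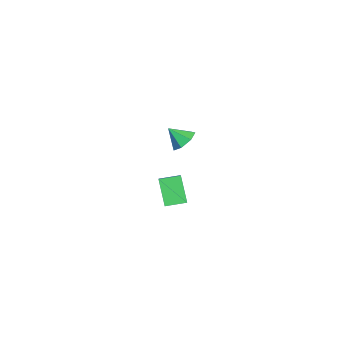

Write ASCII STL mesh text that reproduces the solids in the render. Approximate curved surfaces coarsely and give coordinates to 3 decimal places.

solid 
facet normal -0.606 -0.212 0.767
outer loop
vertex -3.052 -1.28 -2.888
vertex -3.243 -0.098 -2.712
vertex -3.863 -1.314 -3.538
endloop
endfacet
facet normal 0.157 -0.977 -0.145
outer loop
vertex -2.797 -0.942 -4.888
vertex -3.052 -1.28 -2.888
vertex -3.863 -1.314 -3.538
endloop
endfacet
facet normal -0.606 -0.212 0.767
outer loop
vertex -3.863 -1.314 -3.538
vertex -3.243 -0.098 -2.712
vertex -4.054 -0.132 -3.362
endloop
endfacet
facet normal -0.780 -0.033 -0.625
outer loop
vertex -4.054 -0.132 -3.362
vertex -2.797 -0.942 -4.888
vertex -3.863 -1.314 -3.538
endloop
endfacet
facet normal 0.780 0.033 0.625
outer loop
vertex -3.052 -1.28 -2.888
vertex -2.177 0.274 -4.062
vertex -3.243 -0.098 -2.712
endloop
endfacet
facet normal 0.157 -0.977 -0.145
outer loop
vertex -1.986 -0.908 -4.238
vertex -3.052 -1.28 -2.888
vertex -2.797 -0.942 -4.888
endloop
endfacet
facet normal 0.780 0.033 0.625
outer loop
vertex -1.986 -0.908 -4.238
vertex -2.177 0.274 -4.062
vertex -3.052 -1.28 -2.888
endloop
endfacet
facet normal -0.157 0.977 0.145
outer loop
vertex -3.243 -0.098 -2.712
vertex -2.177 0.274 -4.062
vertex -4.054 -0.132 -3.362
endloop
endfacet
facet normal -0.780 -0.033 -0.625
outer loop
vertex -2.988 0.24 -4.712
vertex -2.797 -0.942 -4.888
vertex -4.054 -0.132 -3.362
endloop
endfacet
facet normal -0.157 0.977 0.145
outer loop
vertex -4.054 -0.132 -3.362
vertex -2.177 0.274 -4.062
vertex -2.988 0.24 -4.712
endloop
endfacet
facet normal 0.606 0.212 -0.767
outer loop
vertex -2.988 0.24 -4.712
vertex -1.986 -0.908 -4.238
vertex -2.797 -0.942 -4.888
endloop
endfacet
facet normal 0.606 0.212 -0.767
outer loop
vertex -2.177 0.274 -4.062
vertex -1.986 -0.908 -4.238
vertex -2.988 0.24 -4.712
endloop
endfacet
facet normal 0.171 0.699 -0.695
outer loop
vertex 0.783 -0.33 2.669
vertex 0.307 0.169 3.054
vertex 1.086 0.064 3.14
endloop
endfacet
facet normal 0.657 -0.730 0.188
outer loop
vertex 0.783 -0.33 2.669
vertex 1.086 0.064 3.14
vertex 0.113 -0.629 3.846
endloop
endfacet
facet normal 0.171 0.699 -0.695
outer loop
vertex 1.086 0.064 3.14
vertex 0.307 0.169 3.054
vertex 0.802 0.538 3.547
endloop
endfacet
facet normal 0.668 -0.212 0.713
outer loop
vertex 1.086 0.064 3.14
vertex 0.802 0.538 3.547
vertex 0.113 -0.629 3.846
endloop
endfacet
facet normal 0.170 0.700 -0.694
outer loop
vertex 0.802 0.538 3.547
vertex 0.307 0.169 3.054
vertex 0.146 0.733 3.583
endloop
endfacet
facet normal 0.109 0.186 0.977
outer loop
vertex 0.802 0.538 3.547
vertex 0.146 0.733 3.583
vertex 0.113 -0.629 3.846
endloop
endfacet
facet normal 0.170 0.700 -0.694
outer loop
vertex 0.146 0.733 3.583
vertex 0.307 0.169 3.054
vertex -0.389 0.503 3.22
endloop
endfacet
facet normal -0.601 0.165 0.782
outer loop
vertex 0.146 0.733 3.583
vertex -0.389 0.503 3.22
vertex 0.113 -0.629 3.846
endloop
endfacet
facet normal 0.170 0.699 -0.694
outer loop
vertex -0.389 0.503 3.22
vertex 0.307 0.169 3.054
vertex -0.399 0.022 2.733
endloop
endfacet
facet normal -0.926 -0.259 0.275
outer loop
vertex -0.389 0.503 3.22
vertex -0.399 0.022 2.733
vertex 0.113 -0.629 3.846
endloop
endfacet
facet normal 0.170 0.699 -0.694
outer loop
vertex -0.399 0.022 2.733
vertex 0.307 0.169 3.054
vertex 0.122 -0.349 2.487
endloop
endfacet
facet normal -0.622 -0.766 -0.162
outer loop
vertex -0.399 0.022 2.733
vertex 0.122 -0.349 2.487
vertex 0.113 -0.629 3.846
endloop
endfacet
facet normal 0.171 0.699 -0.694
outer loop
vertex 0.122 -0.349 2.487
vertex 0.307 0.169 3.054
vertex 0.783 -0.33 2.669
endloop
endfacet
facet normal 0.083 -0.976 -0.201
outer loop
vertex 0.122 -0.349 2.487
vertex 0.783 -0.33 2.669
vertex 0.113 -0.629 3.846
endloop
endfacet

endsolid


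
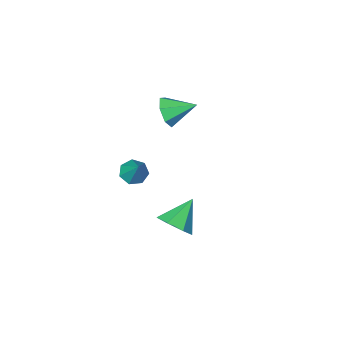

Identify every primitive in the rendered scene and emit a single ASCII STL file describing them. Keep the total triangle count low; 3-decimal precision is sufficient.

solid 
facet normal -0.182 -0.602 -0.778
outer loop
vertex 3.787 -1.21 0.091
vertex 3.495 -0.849 -0.12
vertex 3.996 -0.927 -0.177
endloop
endfacet
facet normal 0.873 -0.243 0.424
outer loop
vertex 3.787 -1.21 0.091
vertex 3.996 -0.927 -0.177
vertex 3.725 -0.091 0.86
endloop
endfacet
facet normal -0.182 -0.602 -0.778
outer loop
vertex 3.996 -0.927 -0.177
vertex 3.495 -0.849 -0.12
vertex 3.827 -0.585 -0.402
endloop
endfacet
facet normal 0.914 0.398 -0.082
outer loop
vertex 3.996 -0.927 -0.177
vertex 3.827 -0.585 -0.402
vertex 3.725 -0.091 0.86
endloop
endfacet
facet normal -0.182 -0.602 -0.778
outer loop
vertex 3.827 -0.585 -0.402
vertex 3.495 -0.849 -0.12
vertex 3.409 -0.442 -0.415
endloop
endfacet
facet normal 0.315 0.892 -0.324
outer loop
vertex 3.827 -0.585 -0.402
vertex 3.409 -0.442 -0.415
vertex 3.725 -0.091 0.86
endloop
endfacet
facet normal -0.184 -0.602 -0.777
outer loop
vertex 3.409 -0.442 -0.415
vertex 3.495 -0.849 -0.12
vertex 3.055 -0.605 -0.205
endloop
endfacet
facet normal -0.474 0.872 -0.123
outer loop
vertex 3.409 -0.442 -0.415
vertex 3.055 -0.605 -0.205
vertex 3.725 -0.091 0.86
endloop
endfacet
facet normal -0.184 -0.602 -0.777
outer loop
vertex 3.055 -0.605 -0.205
vertex 3.495 -0.849 -0.12
vertex 3.033 -0.952 0.069
endloop
endfacet
facet normal -0.860 0.349 0.373
outer loop
vertex 3.055 -0.605 -0.205
vertex 3.033 -0.952 0.069
vertex 3.725 -0.091 0.86
endloop
endfacet
facet normal -0.185 -0.600 -0.778
outer loop
vertex 3.033 -0.952 0.069
vertex 3.495 -0.849 -0.12
vertex 3.358 -1.222 0.2
endloop
endfacet
facet normal -0.550 -0.281 0.787
outer loop
vertex 3.033 -0.952 0.069
vertex 3.358 -1.222 0.2
vertex 3.725 -0.091 0.86
endloop
endfacet
facet normal -0.181 -0.601 -0.778
outer loop
vertex 3.358 -1.222 0.2
vertex 3.495 -0.849 -0.12
vertex 3.787 -1.21 0.091
endloop
endfacet
facet normal 0.221 -0.544 0.809
outer loop
vertex 3.358 -1.222 0.2
vertex 3.787 -1.21 0.091
vertex 3.725 -0.091 0.86
endloop
endfacet
facet normal 0.754 -0.526 -0.394
outer loop
vertex 2.248 -1.301 2.322
vertex 1.861 -1.506 1.855
vertex 2.231 -0.984 1.866
endloop
endfacet
facet normal 0.227 0.804 0.550
outer loop
vertex 2.248 -1.301 2.322
vertex 2.231 -0.984 1.866
vertex 1.039 -0.934 2.285
endloop
endfacet
facet normal 0.754 -0.526 -0.395
outer loop
vertex 2.231 -0.984 1.866
vertex 1.861 -1.506 1.855
vertex 1.935 -1.06 1.402
endloop
endfacet
facet normal -0.013 0.988 -0.154
outer loop
vertex 2.231 -0.984 1.866
vertex 1.935 -1.06 1.402
vertex 1.039 -0.934 2.285
endloop
endfacet
facet normal 0.754 -0.525 -0.394
outer loop
vertex 1.935 -1.06 1.402
vertex 1.861 -1.506 1.855
vertex 1.584 -1.472 1.279
endloop
endfacet
facet normal -0.509 0.614 -0.604
outer loop
vertex 1.935 -1.06 1.402
vertex 1.584 -1.472 1.279
vertex 1.039 -0.934 2.285
endloop
endfacet
facet normal 0.754 -0.526 -0.394
outer loop
vertex 1.584 -1.472 1.279
vertex 1.861 -1.506 1.855
vertex 1.441 -1.91 1.59
endloop
endfacet
facet normal -0.887 -0.037 -0.460
outer loop
vertex 1.584 -1.472 1.279
vertex 1.441 -1.91 1.59
vertex 1.039 -0.934 2.285
endloop
endfacet
facet normal 0.754 -0.525 -0.395
outer loop
vertex 1.441 -1.91 1.59
vertex 1.861 -1.506 1.855
vertex 1.615 -2.044 2.1
endloop
endfacet
facet normal -0.863 -0.476 0.169
outer loop
vertex 1.441 -1.91 1.59
vertex 1.615 -2.044 2.1
vertex 1.039 -0.934 2.285
endloop
endfacet
facet normal 0.754 -0.525 -0.395
outer loop
vertex 1.615 -2.044 2.1
vertex 1.861 -1.506 1.855
vertex 1.974 -1.773 2.426
endloop
endfacet
facet normal -0.455 -0.371 0.810
outer loop
vertex 1.615 -2.044 2.1
vertex 1.974 -1.773 2.426
vertex 1.039 -0.934 2.285
endloop
endfacet
facet normal 0.754 -0.525 -0.395
outer loop
vertex 1.974 -1.773 2.426
vertex 1.861 -1.506 1.855
vertex 2.248 -1.301 2.322
endloop
endfacet
facet normal 0.030 0.198 0.980
outer loop
vertex 1.974 -1.773 2.426
vertex 2.248 -1.301 2.322
vertex 1.039 -0.934 2.285
endloop
endfacet
facet normal 0.722 0.245 -0.647
outer loop
vertex 4.423 2.988 0.754
vertex 4.049 2.772 0.255
vertex 4.077 3.378 0.516
endloop
endfacet
facet normal -0.028 0.502 0.864
outer loop
vertex 4.423 2.988 0.754
vertex 4.077 3.378 0.516
vertex 3.211 2.488 1.005
endloop
endfacet
facet normal 0.723 0.245 -0.646
outer loop
vertex 4.077 3.378 0.516
vertex 4.049 2.772 0.255
vertex 3.711 3.311 0.081
endloop
endfacet
facet normal -0.563 0.745 0.359
outer loop
vertex 4.077 3.378 0.516
vertex 3.711 3.311 0.081
vertex 3.211 2.488 1.005
endloop
endfacet
facet normal 0.723 0.245 -0.646
outer loop
vertex 3.711 3.311 0.081
vertex 4.049 2.772 0.255
vertex 3.599 2.839 -0.223
endloop
endfacet
facet normal -0.920 0.342 -0.193
outer loop
vertex 3.711 3.311 0.081
vertex 3.599 2.839 -0.223
vertex 3.211 2.488 1.005
endloop
endfacet
facet normal 0.723 0.245 -0.646
outer loop
vertex 3.599 2.839 -0.223
vertex 4.049 2.772 0.255
vertex 3.826 2.316 -0.167
endloop
endfacet
facet normal -0.834 -0.402 -0.378
outer loop
vertex 3.599 2.839 -0.223
vertex 3.826 2.316 -0.167
vertex 3.211 2.488 1.005
endloop
endfacet
facet normal 0.723 0.245 -0.646
outer loop
vertex 3.826 2.316 -0.167
vertex 4.049 2.772 0.255
vertex 4.221 2.137 0.207
endloop
endfacet
facet normal -0.367 -0.928 -0.056
outer loop
vertex 3.826 2.316 -0.167
vertex 4.221 2.137 0.207
vertex 3.211 2.488 1.005
endloop
endfacet
facet normal 0.722 0.245 -0.647
outer loop
vertex 4.221 2.137 0.207
vertex 4.049 2.772 0.255
vertex 4.487 2.436 0.617
endloop
endfacet
facet normal 0.127 -0.839 0.529
outer loop
vertex 4.221 2.137 0.207
vertex 4.487 2.436 0.617
vertex 3.211 2.488 1.005
endloop
endfacet
facet normal 0.722 0.244 -0.647
outer loop
vertex 4.487 2.436 0.617
vertex 4.049 2.772 0.255
vertex 4.423 2.988 0.754
endloop
endfacet
facet normal 0.277 -0.201 0.939
outer loop
vertex 4.487 2.436 0.617
vertex 4.423 2.988 0.754
vertex 3.211 2.488 1.005
endloop
endfacet

endsolid


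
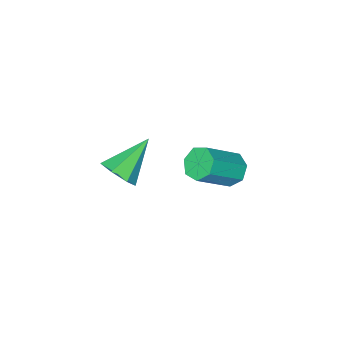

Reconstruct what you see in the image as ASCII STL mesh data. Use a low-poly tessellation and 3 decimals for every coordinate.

solid 
facet normal 0.813 -0.039 -0.580
outer loop
vertex 1.881 2.553 3.095
vertex 1.538 3.045 2.581
vertex 1.991 3.221 3.204
endloop
endfacet
facet normal 0.219 -0.192 0.957
outer loop
vertex 1.881 2.553 3.095
vertex 1.991 3.221 3.204
vertex 0.082 3.115 3.619
endloop
endfacet
facet normal 0.814 -0.040 -0.580
outer loop
vertex 1.991 3.221 3.204
vertex 1.538 3.045 2.581
vertex 1.76 3.756 2.843
endloop
endfacet
facet normal 0.139 0.594 0.792
outer loop
vertex 1.991 3.221 3.204
vertex 1.76 3.756 2.843
vertex 0.082 3.115 3.619
endloop
endfacet
facet normal 0.813 -0.040 -0.580
outer loop
vertex 1.76 3.756 2.843
vertex 1.538 3.045 2.581
vertex 1.362 3.756 2.285
endloop
endfacet
facet normal -0.271 0.943 0.193
outer loop
vertex 1.76 3.756 2.843
vertex 1.362 3.756 2.285
vertex 0.082 3.115 3.619
endloop
endfacet
facet normal 0.814 -0.040 -0.580
outer loop
vertex 1.362 3.756 2.285
vertex 1.538 3.045 2.581
vertex 1.097 3.22 1.95
endloop
endfacet
facet normal -0.704 0.593 -0.391
outer loop
vertex 1.362 3.756 2.285
vertex 1.097 3.22 1.95
vertex 0.082 3.115 3.619
endloop
endfacet
facet normal 0.814 -0.039 -0.580
outer loop
vertex 1.097 3.22 1.95
vertex 1.538 3.045 2.581
vertex 1.164 2.552 2.089
endloop
endfacet
facet normal -0.833 -0.192 -0.519
outer loop
vertex 1.097 3.22 1.95
vertex 1.164 2.552 2.089
vertex 0.082 3.115 3.619
endloop
endfacet
facet normal 0.814 -0.039 -0.580
outer loop
vertex 1.164 2.552 2.089
vertex 1.538 3.045 2.581
vertex 1.513 2.255 2.599
endloop
endfacet
facet normal -0.561 -0.822 -0.095
outer loop
vertex 1.164 2.552 2.089
vertex 1.513 2.255 2.599
vertex 0.082 3.115 3.619
endloop
endfacet
facet normal 0.814 -0.039 -0.580
outer loop
vertex 1.513 2.255 2.599
vertex 1.538 3.045 2.581
vertex 1.881 2.553 3.095
endloop
endfacet
facet normal -0.093 -0.822 0.562
outer loop
vertex 1.513 2.255 2.599
vertex 1.881 2.553 3.095
vertex 0.082 3.115 3.619
endloop
endfacet
facet normal -0.743 0.182 -0.644
outer loop
vertex -3.119 3.506 -1.156
vertex -3.536 3.762 -0.602
vertex -3.068 4.135 -1.037
endloop
endfacet
facet normal 0.664 0.087 -0.743
outer loop
vertex -3.119 3.506 -1.156
vertex -3.068 4.135 -1.037
vertex -1.706 3.161 0.067
endloop
endfacet
facet normal 0.664 0.088 -0.742
outer loop
vertex -1.706 3.161 0.067
vertex -3.068 4.135 -1.037
vertex -1.656 3.79 0.186
endloop
endfacet
facet normal 0.744 -0.181 0.644
outer loop
vertex -1.706 3.161 0.067
vertex -1.656 3.79 0.186
vertex -2.124 3.418 0.622
endloop
endfacet
facet normal -0.743 0.182 -0.644
outer loop
vertex -3.068 4.135 -1.037
vertex -3.536 3.762 -0.602
vertex -3.37 4.483 -0.59
endloop
endfacet
facet normal 0.475 0.820 -0.318
outer loop
vertex -3.068 4.135 -1.037
vertex -3.37 4.483 -0.59
vertex -1.656 3.79 0.186
endloop
endfacet
facet normal 0.476 0.820 -0.319
outer loop
vertex -1.656 3.79 0.186
vertex -3.37 4.483 -0.59
vertex -1.958 4.139 0.633
endloop
endfacet
facet normal 0.744 -0.181 0.644
outer loop
vertex -1.656 3.79 0.186
vertex -1.958 4.139 0.633
vertex -2.124 3.418 0.622
endloop
endfacet
facet normal -0.743 0.182 -0.644
outer loop
vertex -3.37 4.483 -0.59
vertex -3.536 3.762 -0.602
vertex -3.797 4.289 -0.152
endloop
endfacet
facet normal -0.071 0.936 0.345
outer loop
vertex -3.37 4.483 -0.59
vertex -3.797 4.289 -0.152
vertex -1.958 4.139 0.633
endloop
endfacet
facet normal -0.072 0.935 0.347
outer loop
vertex -1.958 4.139 0.633
vertex -3.797 4.289 -0.152
vertex -2.385 3.944 1.071
endloop
endfacet
facet normal 0.743 -0.181 0.644
outer loop
vertex -1.958 4.139 0.633
vertex -2.385 3.944 1.071
vertex -2.124 3.418 0.622
endloop
endfacet
facet normal -0.743 0.182 -0.644
outer loop
vertex -3.797 4.289 -0.152
vertex -3.536 3.762 -0.602
vertex -4.028 3.698 -0.052
endloop
endfacet
facet normal -0.564 0.347 0.749
outer loop
vertex -3.797 4.289 -0.152
vertex -4.028 3.698 -0.052
vertex -2.385 3.944 1.071
endloop
endfacet
facet normal -0.564 0.346 0.750
outer loop
vertex -2.385 3.944 1.071
vertex -4.028 3.698 -0.052
vertex -2.615 3.353 1.171
endloop
endfacet
facet normal 0.744 -0.180 0.644
outer loop
vertex -2.385 3.944 1.071
vertex -2.615 3.353 1.171
vertex -2.124 3.418 0.622
endloop
endfacet
facet normal -0.743 0.181 -0.644
outer loop
vertex -4.028 3.698 -0.052
vertex -3.536 3.762 -0.602
vertex -3.888 3.155 -0.366
endloop
endfacet
facet normal -0.632 -0.503 0.589
outer loop
vertex -4.028 3.698 -0.052
vertex -3.888 3.155 -0.366
vertex -2.615 3.353 1.171
endloop
endfacet
facet normal -0.633 -0.503 0.589
outer loop
vertex -2.615 3.353 1.171
vertex -3.888 3.155 -0.366
vertex -2.476 2.811 0.857
endloop
endfacet
facet normal 0.744 -0.182 0.643
outer loop
vertex -2.615 3.353 1.171
vertex -2.476 2.811 0.857
vertex -2.124 3.418 0.622
endloop
endfacet
facet normal -0.744 0.181 -0.643
outer loop
vertex -3.888 3.155 -0.366
vertex -3.536 3.762 -0.602
vertex -3.484 3.07 -0.857
endloop
endfacet
facet normal -0.224 -0.974 -0.016
outer loop
vertex -3.888 3.155 -0.366
vertex -3.484 3.07 -0.857
vertex -2.476 2.811 0.857
endloop
endfacet
facet normal -0.225 -0.974 -0.015
outer loop
vertex -2.476 2.811 0.857
vertex -3.484 3.07 -0.857
vertex -2.071 2.725 0.366
endloop
endfacet
facet normal 0.743 -0.181 0.644
outer loop
vertex -2.476 2.811 0.857
vertex -2.071 2.725 0.366
vertex -2.124 3.418 0.622
endloop
endfacet
facet normal -0.744 0.181 -0.644
outer loop
vertex -3.484 3.07 -0.857
vertex -3.536 3.762 -0.602
vertex -3.119 3.506 -1.156
endloop
endfacet
facet normal 0.352 -0.712 -0.608
outer loop
vertex -3.484 3.07 -0.857
vertex -3.119 3.506 -1.156
vertex -2.071 2.725 0.366
endloop
endfacet
facet normal 0.352 -0.712 -0.608
outer loop
vertex -2.071 2.725 0.366
vertex -3.119 3.506 -1.156
vertex -1.706 3.161 0.067
endloop
endfacet
facet normal 0.744 -0.181 0.644
outer loop
vertex -2.071 2.725 0.366
vertex -1.706 3.161 0.067
vertex -2.124 3.418 0.622
endloop
endfacet

endsolid


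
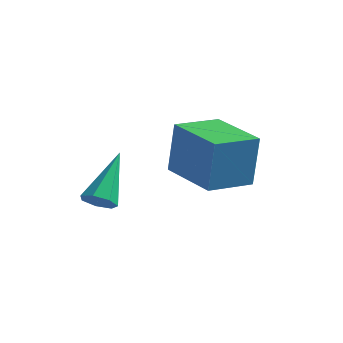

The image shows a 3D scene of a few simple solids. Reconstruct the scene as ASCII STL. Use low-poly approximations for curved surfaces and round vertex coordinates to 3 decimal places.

solid 
facet normal -0.859 0.513 -0.003
outer loop
vertex -0.821 3.246 -0.209
vertex -0.002 4.617 -0.412
vertex -0.936 3.043 -2.034
endloop
endfacet
facet normal -0.508 -0.852 0.127
outer loop
vertex 0.842 1.983 -2.028
vertex -0.821 3.246 -0.209
vertex -0.936 3.043 -2.034
endloop
endfacet
facet normal -0.859 0.513 -0.003
outer loop
vertex -0.936 3.043 -2.034
vertex -0.002 4.617 -0.412
vertex -0.117 4.414 -2.238
endloop
endfacet
facet normal -0.062 -0.110 -0.992
outer loop
vertex -0.117 4.414 -2.238
vertex 0.842 1.983 -2.028
vertex -0.936 3.043 -2.034
endloop
endfacet
facet normal 0.062 0.110 0.992
outer loop
vertex -0.821 3.246 -0.209
vertex 1.776 3.557 -0.406
vertex -0.002 4.617 -0.412
endloop
endfacet
facet normal -0.508 -0.852 0.127
outer loop
vertex 0.957 2.186 -0.202
vertex -0.821 3.246 -0.209
vertex 0.842 1.983 -2.028
endloop
endfacet
facet normal 0.062 0.111 0.992
outer loop
vertex 0.957 2.186 -0.202
vertex 1.776 3.557 -0.406
vertex -0.821 3.246 -0.209
endloop
endfacet
facet normal 0.508 0.852 -0.127
outer loop
vertex -0.002 4.617 -0.412
vertex 1.776 3.557 -0.406
vertex -0.117 4.414 -2.238
endloop
endfacet
facet normal -0.062 -0.110 -0.992
outer loop
vertex 1.661 3.354 -2.231
vertex 0.842 1.983 -2.028
vertex -0.117 4.414 -2.238
endloop
endfacet
facet normal 0.508 0.852 -0.127
outer loop
vertex -0.117 4.414 -2.238
vertex 1.776 3.557 -0.406
vertex 1.661 3.354 -2.231
endloop
endfacet
facet normal 0.859 -0.513 0.003
outer loop
vertex 1.661 3.354 -2.231
vertex 0.957 2.186 -0.202
vertex 0.842 1.983 -2.028
endloop
endfacet
facet normal 0.859 -0.513 0.003
outer loop
vertex 1.776 3.557 -0.406
vertex 0.957 2.186 -0.202
vertex 1.661 3.354 -2.231
endloop
endfacet
facet normal 0.035 -0.756 -0.653
outer loop
vertex -1.512 0.481 -2.566
vertex -1.746 0.128 -2.17
vertex -2.014 0.457 -2.565
endloop
endfacet
facet normal -0.040 0.823 -0.566
outer loop
vertex -1.512 0.481 -2.566
vertex -2.014 0.457 -2.565
vertex -1.814 1.632 -0.87
endloop
endfacet
facet normal 0.034 -0.756 -0.653
outer loop
vertex -2.014 0.457 -2.565
vertex -1.746 0.128 -2.17
vertex -2.315 0.185 -2.266
endloop
endfacet
facet normal -0.784 0.550 -0.289
outer loop
vertex -2.014 0.457 -2.565
vertex -2.315 0.185 -2.266
vertex -1.814 1.632 -0.87
endloop
endfacet
facet normal 0.035 -0.756 -0.654
outer loop
vertex -2.315 0.185 -2.266
vertex -1.746 0.128 -2.17
vertex -2.187 -0.13 -1.895
endloop
endfacet
facet normal -0.943 0.007 0.331
outer loop
vertex -2.315 0.185 -2.266
vertex -2.187 -0.13 -1.895
vertex -1.814 1.632 -0.87
endloop
endfacet
facet normal 0.034 -0.756 -0.654
outer loop
vertex -2.187 -0.13 -1.895
vertex -1.746 0.128 -2.17
vertex -1.727 -0.251 -1.731
endloop
endfacet
facet normal -0.399 -0.396 0.827
outer loop
vertex -2.187 -0.13 -1.895
vertex -1.727 -0.251 -1.731
vertex -1.814 1.632 -0.87
endloop
endfacet
facet normal 0.033 -0.756 -0.654
outer loop
vertex -1.727 -0.251 -1.731
vertex -1.746 0.128 -2.17
vertex -1.281 -0.087 -1.898
endloop
endfacet
facet normal 0.440 -0.357 0.824
outer loop
vertex -1.727 -0.251 -1.731
vertex -1.281 -0.087 -1.898
vertex -1.814 1.632 -0.87
endloop
endfacet
facet normal 0.034 -0.755 -0.655
outer loop
vertex -1.281 -0.087 -1.898
vertex -1.746 0.128 -2.17
vertex -1.185 0.239 -2.269
endloop
endfacet
facet normal 0.940 0.096 0.327
outer loop
vertex -1.281 -0.087 -1.898
vertex -1.185 0.239 -2.269
vertex -1.814 1.632 -0.87
endloop
endfacet
facet normal 0.034 -0.756 -0.654
outer loop
vertex -1.185 0.239 -2.269
vertex -1.746 0.128 -2.17
vertex -1.512 0.481 -2.566
endloop
endfacet
facet normal 0.726 0.622 -0.293
outer loop
vertex -1.185 0.239 -2.269
vertex -1.512 0.481 -2.566
vertex -1.814 1.632 -0.87
endloop
endfacet

endsolid


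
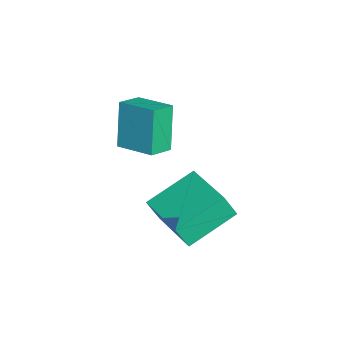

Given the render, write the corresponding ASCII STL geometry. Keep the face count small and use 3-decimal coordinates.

solid 
facet normal -0.472 0.782 0.407
outer loop
vertex -2.129 3.577 -0.09
vertex -0.235 4.581 0.176
vertex -2.231 4.033 -1.085
endloop
endfacet
facet normal -0.877 -0.465 -0.123
outer loop
vertex -1.245 2.399 -1.936
vertex -2.129 3.577 -0.09
vertex -2.231 4.033 -1.085
endloop
endfacet
facet normal -0.472 0.782 0.407
outer loop
vertex -2.231 4.033 -1.085
vertex -0.235 4.581 0.176
vertex -0.337 5.038 -0.82
endloop
endfacet
facet normal -0.094 0.415 -0.905
outer loop
vertex -0.337 5.038 -0.82
vertex -1.245 2.399 -1.936
vertex -2.231 4.033 -1.085
endloop
endfacet
facet normal 0.093 -0.415 0.905
outer loop
vertex -2.129 3.577 -0.09
vertex 0.751 2.947 -0.675
vertex -0.235 4.581 0.176
endloop
endfacet
facet normal -0.877 -0.465 -0.123
outer loop
vertex -1.143 1.942 -0.94
vertex -2.129 3.577 -0.09
vertex -1.245 2.399 -1.936
endloop
endfacet
facet normal 0.093 -0.414 0.905
outer loop
vertex -1.143 1.942 -0.94
vertex 0.751 2.947 -0.675
vertex -2.129 3.577 -0.09
endloop
endfacet
facet normal 0.877 0.465 0.123
outer loop
vertex -0.235 4.581 0.176
vertex 0.751 2.947 -0.675
vertex -0.337 5.038 -0.82
endloop
endfacet
facet normal -0.093 0.415 -0.905
outer loop
vertex 0.649 3.403 -1.67
vertex -1.245 2.399 -1.936
vertex -0.337 5.038 -0.82
endloop
endfacet
facet normal 0.877 0.465 0.123
outer loop
vertex -0.337 5.038 -0.82
vertex 0.751 2.947 -0.675
vertex 0.649 3.403 -1.67
endloop
endfacet
facet normal 0.472 -0.782 -0.407
outer loop
vertex 0.649 3.403 -1.67
vertex -1.143 1.942 -0.94
vertex -1.245 2.399 -1.936
endloop
endfacet
facet normal 0.472 -0.782 -0.407
outer loop
vertex 0.751 2.947 -0.675
vertex -1.143 1.942 -0.94
vertex 0.649 3.403 -1.67
endloop
endfacet
facet normal -0.607 -0.764 -0.220
outer loop
vertex -4.321 0.974 1.811
vertex -5.039 1.638 1.487
vertex -3.573 0.901 0.001
endloop
endfacet
facet normal 0.697 -0.645 0.314
outer loop
vertex -2.601 2.122 0.353
vertex -4.321 0.974 1.811
vertex -3.573 0.901 0.001
endloop
endfacet
facet normal -0.607 -0.763 -0.220
outer loop
vertex -3.573 0.901 0.001
vertex -5.039 1.638 1.487
vertex -4.29 1.565 -0.323
endloop
endfacet
facet normal 0.382 -0.038 -0.923
outer loop
vertex -4.29 1.565 -0.323
vertex -2.601 2.122 0.353
vertex -3.573 0.901 0.001
endloop
endfacet
facet normal -0.382 0.038 0.923
outer loop
vertex -4.321 0.974 1.811
vertex -4.067 2.859 1.839
vertex -5.039 1.638 1.487
endloop
endfacet
facet normal 0.697 -0.645 0.314
outer loop
vertex -3.35 2.195 2.163
vertex -4.321 0.974 1.811
vertex -2.601 2.122 0.353
endloop
endfacet
facet normal -0.382 0.038 0.923
outer loop
vertex -3.35 2.195 2.163
vertex -4.067 2.859 1.839
vertex -4.321 0.974 1.811
endloop
endfacet
facet normal -0.697 0.645 -0.314
outer loop
vertex -5.039 1.638 1.487
vertex -4.067 2.859 1.839
vertex -4.29 1.565 -0.323
endloop
endfacet
facet normal 0.382 -0.038 -0.923
outer loop
vertex -3.319 2.786 0.029
vertex -2.601 2.122 0.353
vertex -4.29 1.565 -0.323
endloop
endfacet
facet normal -0.697 0.645 -0.314
outer loop
vertex -4.29 1.565 -0.323
vertex -4.067 2.859 1.839
vertex -3.319 2.786 0.029
endloop
endfacet
facet normal 0.607 0.764 0.220
outer loop
vertex -3.319 2.786 0.029
vertex -3.35 2.195 2.163
vertex -2.601 2.122 0.353
endloop
endfacet
facet normal 0.607 0.763 0.220
outer loop
vertex -4.067 2.859 1.839
vertex -3.35 2.195 2.163
vertex -3.319 2.786 0.029
endloop
endfacet

endsolid


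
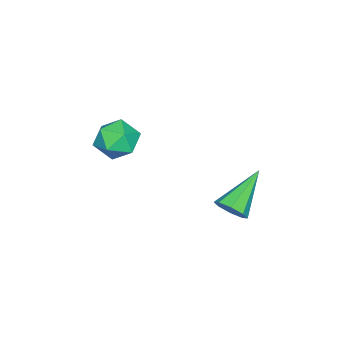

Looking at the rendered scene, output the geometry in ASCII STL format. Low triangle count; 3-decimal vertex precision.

solid 
facet normal -0.856 0.278 0.436
outer loop
vertex 1.756 -3.651 -1.933
vertex 2.194 -3.615 -1.095
vertex 2.163 -2.847 -1.646
endloop
endfacet
facet normal -0.829 0.505 -0.240
outer loop
vertex 1.756 -3.651 -1.933
vertex 2.163 -2.847 -1.646
vertex 2.252 -3.128 -2.545
endloop
endfacet
facet normal -0.747 -0.065 -0.661
outer loop
vertex 1.756 -3.651 -1.933
vertex 2.252 -3.128 -2.545
vertex 2.338 -4.07 -2.55
endloop
endfacet
facet normal -0.724 -0.644 -0.245
outer loop
vertex 1.756 -3.651 -1.933
vertex 2.338 -4.07 -2.55
vertex 2.303 -4.372 -1.654
endloop
endfacet
facet normal -0.791 -0.433 0.432
outer loop
vertex 1.756 -3.651 -1.933
vertex 2.303 -4.372 -1.654
vertex 2.194 -3.615 -1.095
endloop
endfacet
facet normal -0.251 0.917 -0.311
outer loop
vertex 2.252 -3.128 -2.545
vertex 2.163 -2.847 -1.646
vertex 2.997 -2.768 -2.086
endloop
endfacet
facet normal -0.293 0.549 0.782
outer loop
vertex 2.163 -2.847 -1.646
vertex 2.194 -3.615 -1.095
vertex 2.962 -3.07 -1.19
endloop
endfacet
facet normal -0.188 -0.601 0.777
outer loop
vertex 2.194 -3.615 -1.095
vertex 2.303 -4.372 -1.654
vertex 3.048 -4.012 -1.195
endloop
endfacet
facet normal -0.080 -0.944 -0.321
outer loop
vertex 2.303 -4.372 -1.654
vertex 2.338 -4.07 -2.55
vertex 3.137 -4.293 -2.094
endloop
endfacet
facet normal -0.119 -0.006 -0.993
outer loop
vertex 2.338 -4.07 -2.55
vertex 2.252 -3.128 -2.545
vertex 3.106 -3.525 -2.645
endloop
endfacet
facet normal 0.724 0.644 0.245
outer loop
vertex 3.544 -3.489 -1.807
vertex 2.997 -2.768 -2.086
vertex 2.962 -3.07 -1.19
endloop
endfacet
facet normal 0.747 0.065 0.661
outer loop
vertex 3.544 -3.489 -1.807
vertex 2.962 -3.07 -1.19
vertex 3.048 -4.012 -1.195
endloop
endfacet
facet normal 0.829 -0.505 0.240
outer loop
vertex 3.544 -3.489 -1.807
vertex 3.048 -4.012 -1.195
vertex 3.137 -4.293 -2.094
endloop
endfacet
facet normal 0.856 -0.278 -0.436
outer loop
vertex 3.544 -3.489 -1.807
vertex 3.137 -4.293 -2.094
vertex 3.106 -3.525 -2.645
endloop
endfacet
facet normal 0.791 0.433 -0.432
outer loop
vertex 3.544 -3.489 -1.807
vertex 3.106 -3.525 -2.645
vertex 2.997 -2.768 -2.086
endloop
endfacet
facet normal 0.080 0.944 0.321
outer loop
vertex 2.962 -3.07 -1.19
vertex 2.997 -2.768 -2.086
vertex 2.163 -2.847 -1.646
endloop
endfacet
facet normal 0.119 0.006 0.993
outer loop
vertex 3.048 -4.012 -1.195
vertex 2.962 -3.07 -1.19
vertex 2.194 -3.615 -1.095
endloop
endfacet
facet normal 0.251 -0.917 0.311
outer loop
vertex 3.137 -4.293 -2.094
vertex 3.048 -4.012 -1.195
vertex 2.303 -4.372 -1.654
endloop
endfacet
facet normal 0.293 -0.549 -0.782
outer loop
vertex 3.106 -3.525 -2.645
vertex 3.137 -4.293 -2.094
vertex 2.338 -4.07 -2.55
endloop
endfacet
facet normal 0.188 0.601 -0.777
outer loop
vertex 2.997 -2.768 -2.086
vertex 3.106 -3.525 -2.645
vertex 2.252 -3.128 -2.545
endloop
endfacet
facet normal 0.812 -0.175 -0.558
outer loop
vertex 3.117 1.16 -3.617
vertex 2.714 0.973 -4.145
vertex 2.991 1.567 -3.928
endloop
endfacet
facet normal 0.265 0.636 0.725
outer loop
vertex 3.117 1.16 -3.617
vertex 2.991 1.567 -3.928
vertex 1.066 1.327 -3.015
endloop
endfacet
facet normal 0.812 -0.175 -0.558
outer loop
vertex 2.991 1.567 -3.928
vertex 2.714 0.973 -4.145
vertex 2.703 1.627 -4.366
endloop
endfacet
facet normal -0.045 0.985 0.164
outer loop
vertex 2.991 1.567 -3.928
vertex 2.703 1.627 -4.366
vertex 1.066 1.327 -3.015
endloop
endfacet
facet normal 0.812 -0.174 -0.556
outer loop
vertex 2.703 1.627 -4.366
vertex 2.714 0.973 -4.145
vertex 2.422 1.304 -4.675
endloop
endfacet
facet normal -0.471 0.788 -0.396
outer loop
vertex 2.703 1.627 -4.366
vertex 2.422 1.304 -4.675
vertex 1.066 1.327 -3.015
endloop
endfacet
facet normal 0.813 -0.174 -0.556
outer loop
vertex 2.422 1.304 -4.675
vertex 2.714 0.973 -4.145
vertex 2.312 0.787 -4.674
endloop
endfacet
facet normal -0.763 0.161 -0.626
outer loop
vertex 2.422 1.304 -4.675
vertex 2.312 0.787 -4.674
vertex 1.066 1.327 -3.015
endloop
endfacet
facet normal 0.813 -0.174 -0.556
outer loop
vertex 2.312 0.787 -4.674
vertex 2.714 0.973 -4.145
vertex 2.438 0.38 -4.363
endloop
endfacet
facet normal -0.751 -0.532 -0.391
outer loop
vertex 2.312 0.787 -4.674
vertex 2.438 0.38 -4.363
vertex 1.066 1.327 -3.015
endloop
endfacet
facet normal 0.812 -0.173 -0.557
outer loop
vertex 2.438 0.38 -4.363
vertex 2.714 0.973 -4.145
vertex 2.726 0.32 -3.924
endloop
endfacet
facet normal -0.442 -0.881 0.169
outer loop
vertex 2.438 0.38 -4.363
vertex 2.726 0.32 -3.924
vertex 1.066 1.327 -3.015
endloop
endfacet
facet normal 0.812 -0.174 -0.557
outer loop
vertex 2.726 0.32 -3.924
vertex 2.714 0.973 -4.145
vertex 3.007 0.643 -3.615
endloop
endfacet
facet normal -0.016 -0.684 0.729
outer loop
vertex 2.726 0.32 -3.924
vertex 3.007 0.643 -3.615
vertex 1.066 1.327 -3.015
endloop
endfacet
facet normal 0.812 -0.175 -0.558
outer loop
vertex 3.007 0.643 -3.615
vertex 2.714 0.973 -4.145
vertex 3.117 1.16 -3.617
endloop
endfacet
facet normal 0.277 -0.055 0.959
outer loop
vertex 3.007 0.643 -3.615
vertex 3.117 1.16 -3.617
vertex 1.066 1.327 -3.015
endloop
endfacet

endsolid


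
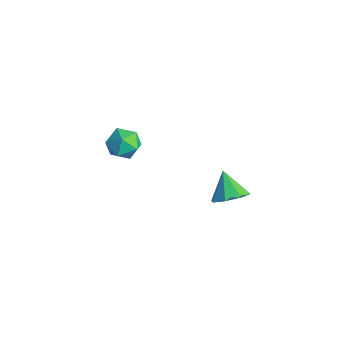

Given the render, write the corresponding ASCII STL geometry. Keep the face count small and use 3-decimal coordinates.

solid 
facet normal 0.676 -0.112 -0.729
outer loop
vertex 2.221 -1.289 -3.372
vertex 1.878 -1.786 -3.614
vertex 1.884 -1.142 -3.707
endloop
endfacet
facet normal -0.099 0.871 0.482
outer loop
vertex 2.221 -1.289 -3.372
vertex 1.884 -1.142 -3.707
vertex 1.202 -1.674 -2.886
endloop
endfacet
facet normal 0.677 -0.111 -0.728
outer loop
vertex 1.884 -1.142 -3.707
vertex 1.878 -1.786 -3.614
vertex 1.544 -1.373 -3.988
endloop
endfacet
facet normal -0.584 0.811 0.040
outer loop
vertex 1.884 -1.142 -3.707
vertex 1.544 -1.373 -3.988
vertex 1.202 -1.674 -2.886
endloop
endfacet
facet normal 0.677 -0.111 -0.727
outer loop
vertex 1.544 -1.373 -3.988
vertex 1.878 -1.786 -3.614
vertex 1.4 -1.845 -4.05
endloop
endfacet
facet normal -0.929 0.310 -0.204
outer loop
vertex 1.544 -1.373 -3.988
vertex 1.4 -1.845 -4.05
vertex 1.202 -1.674 -2.886
endloop
endfacet
facet normal 0.677 -0.112 -0.727
outer loop
vertex 1.4 -1.845 -4.05
vertex 1.878 -1.786 -3.614
vertex 1.536 -2.282 -3.856
endloop
endfacet
facet normal -0.934 -0.339 -0.109
outer loop
vertex 1.4 -1.845 -4.05
vertex 1.536 -2.282 -3.856
vertex 1.202 -1.674 -2.886
endloop
endfacet
facet normal 0.676 -0.111 -0.729
outer loop
vertex 1.536 -2.282 -3.856
vertex 1.878 -1.786 -3.614
vertex 1.873 -2.429 -3.521
endloop
endfacet
facet normal -0.597 -0.756 0.268
outer loop
vertex 1.536 -2.282 -3.856
vertex 1.873 -2.429 -3.521
vertex 1.202 -1.674 -2.886
endloop
endfacet
facet normal 0.677 -0.111 -0.728
outer loop
vertex 1.873 -2.429 -3.521
vertex 1.878 -1.786 -3.614
vertex 2.213 -2.199 -3.24
endloop
endfacet
facet normal -0.114 -0.697 0.708
outer loop
vertex 1.873 -2.429 -3.521
vertex 2.213 -2.199 -3.24
vertex 1.202 -1.674 -2.886
endloop
endfacet
facet normal 0.676 -0.111 -0.728
outer loop
vertex 2.213 -2.199 -3.24
vertex 1.878 -1.786 -3.614
vertex 2.357 -1.727 -3.178
endloop
endfacet
facet normal 0.232 -0.196 0.953
outer loop
vertex 2.213 -2.199 -3.24
vertex 2.357 -1.727 -3.178
vertex 1.202 -1.674 -2.886
endloop
endfacet
facet normal 0.676 -0.112 -0.728
outer loop
vertex 2.357 -1.727 -3.178
vertex 1.878 -1.786 -3.614
vertex 2.221 -1.289 -3.372
endloop
endfacet
facet normal 0.238 0.454 0.859
outer loop
vertex 2.357 -1.727 -3.178
vertex 2.221 -1.289 -3.372
vertex 1.202 -1.674 -2.886
endloop
endfacet
facet normal -0.140 0.977 0.163
outer loop
vertex -2.215 -2.689 -4.148
vertex -2.825 -2.814 -3.923
vertex -2.311 -2.81 -3.504
endloop
endfacet
facet normal 0.549 0.803 0.233
outer loop
vertex -2.215 -2.689 -4.148
vertex -2.311 -2.81 -3.504
vertex -1.791 -3.075 -3.817
endloop
endfacet
facet normal 0.767 0.516 -0.381
outer loop
vertex -2.215 -2.689 -4.148
vertex -1.791 -3.075 -3.817
vertex -1.982 -3.242 -4.428
endloop
endfacet
facet normal 0.215 0.512 -0.832
outer loop
vertex -2.215 -2.689 -4.148
vertex -1.982 -3.242 -4.428
vertex -2.622 -3.081 -4.494
endloop
endfacet
facet normal -0.346 0.797 -0.496
outer loop
vertex -2.215 -2.689 -4.148
vertex -2.622 -3.081 -4.494
vertex -2.825 -2.814 -3.923
endloop
endfacet
facet normal 0.600 0.304 0.740
outer loop
vertex -1.791 -3.075 -3.817
vertex -2.311 -2.81 -3.504
vertex -2.138 -3.439 -3.386
endloop
endfacet
facet normal -0.516 0.584 0.627
outer loop
vertex -2.311 -2.81 -3.504
vertex -2.825 -2.814 -3.923
vertex -2.778 -3.278 -3.452
endloop
endfacet
facet normal -0.850 0.291 -0.438
outer loop
vertex -2.825 -2.814 -3.923
vertex -2.622 -3.081 -4.494
vertex -2.969 -3.445 -4.063
endloop
endfacet
facet normal 0.059 -0.168 -0.984
outer loop
vertex -2.622 -3.081 -4.494
vertex -1.982 -3.242 -4.428
vertex -2.449 -3.71 -4.376
endloop
endfacet
facet normal 0.954 -0.161 -0.254
outer loop
vertex -1.982 -3.242 -4.428
vertex -1.791 -3.075 -3.817
vertex -1.935 -3.706 -3.957
endloop
endfacet
facet normal -0.215 -0.512 0.832
outer loop
vertex -2.545 -3.831 -3.732
vertex -2.138 -3.439 -3.386
vertex -2.778 -3.278 -3.452
endloop
endfacet
facet normal -0.767 -0.516 0.381
outer loop
vertex -2.545 -3.831 -3.732
vertex -2.778 -3.278 -3.452
vertex -2.969 -3.445 -4.063
endloop
endfacet
facet normal -0.549 -0.803 -0.233
outer loop
vertex -2.545 -3.831 -3.732
vertex -2.969 -3.445 -4.063
vertex -2.449 -3.71 -4.376
endloop
endfacet
facet normal 0.140 -0.977 -0.163
outer loop
vertex -2.545 -3.831 -3.732
vertex -2.449 -3.71 -4.376
vertex -1.935 -3.706 -3.957
endloop
endfacet
facet normal 0.346 -0.797 0.496
outer loop
vertex -2.545 -3.831 -3.732
vertex -1.935 -3.706 -3.957
vertex -2.138 -3.439 -3.386
endloop
endfacet
facet normal -0.059 0.168 0.984
outer loop
vertex -2.778 -3.278 -3.452
vertex -2.138 -3.439 -3.386
vertex -2.311 -2.81 -3.504
endloop
endfacet
facet normal -0.954 0.161 0.254
outer loop
vertex -2.969 -3.445 -4.063
vertex -2.778 -3.278 -3.452
vertex -2.825 -2.814 -3.923
endloop
endfacet
facet normal -0.600 -0.304 -0.740
outer loop
vertex -2.449 -3.71 -4.376
vertex -2.969 -3.445 -4.063
vertex -2.622 -3.081 -4.494
endloop
endfacet
facet normal 0.516 -0.584 -0.627
outer loop
vertex -1.935 -3.706 -3.957
vertex -2.449 -3.71 -4.376
vertex -1.982 -3.242 -4.428
endloop
endfacet
facet normal 0.850 -0.291 0.438
outer loop
vertex -2.138 -3.439 -3.386
vertex -1.935 -3.706 -3.957
vertex -1.791 -3.075 -3.817
endloop
endfacet

endsolid
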